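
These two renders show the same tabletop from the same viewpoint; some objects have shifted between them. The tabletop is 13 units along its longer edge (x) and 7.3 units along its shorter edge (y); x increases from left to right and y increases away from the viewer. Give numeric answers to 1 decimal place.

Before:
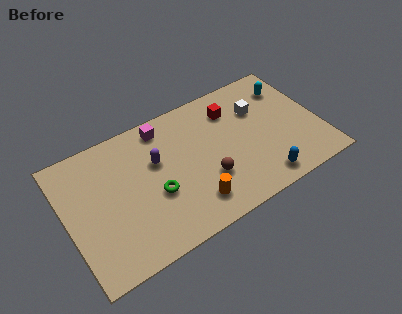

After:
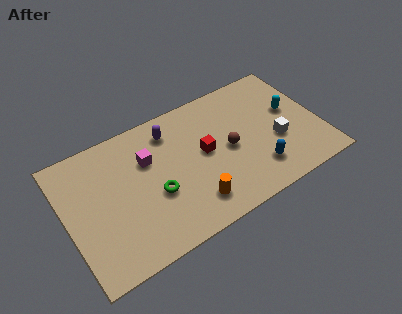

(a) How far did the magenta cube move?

1.7

The magenta cube moved from about (5.3, 6.3) to (4.3, 4.9), a distance of √(1.0² + 1.4²) ≈ 1.7.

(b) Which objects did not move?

the orange cylinder and the green torus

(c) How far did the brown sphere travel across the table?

1.7

The brown sphere was near (7.0, 2.4) before and (8.3, 3.5) after, so it travelled √(1.3² + 1.1²) ≈ 1.7 units.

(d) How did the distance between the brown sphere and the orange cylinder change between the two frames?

+1.7

They were about 1.3 units apart before and 3.0 after — 1.7 units further apart.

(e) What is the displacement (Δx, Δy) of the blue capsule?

(-0.1, 0.7)

The blue capsule was at about (9.6, 1.0) and moved to about (9.5, 1.7).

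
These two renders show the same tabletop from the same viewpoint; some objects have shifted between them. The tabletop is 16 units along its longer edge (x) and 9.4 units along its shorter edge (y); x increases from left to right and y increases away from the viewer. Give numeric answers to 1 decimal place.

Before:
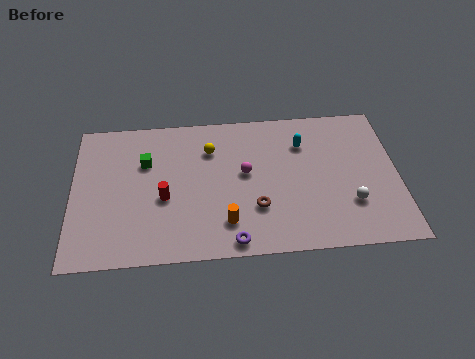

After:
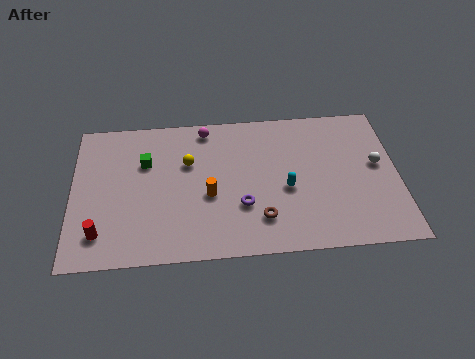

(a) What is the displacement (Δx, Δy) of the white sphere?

(1.4, 2.4)

From the two frames, the white sphere sits at roughly (13.6, 2.8) before and (15.0, 5.2) after.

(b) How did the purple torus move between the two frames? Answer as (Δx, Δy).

(0.5, 2.2)

The purple torus was at about (7.8, 0.9) and moved to about (8.3, 3.1).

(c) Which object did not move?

the green cube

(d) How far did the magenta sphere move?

3.6

The magenta sphere was near (8.5, 5.2) before and (6.6, 8.3) after, so it travelled √(1.9² + 3.1²) ≈ 3.6 units.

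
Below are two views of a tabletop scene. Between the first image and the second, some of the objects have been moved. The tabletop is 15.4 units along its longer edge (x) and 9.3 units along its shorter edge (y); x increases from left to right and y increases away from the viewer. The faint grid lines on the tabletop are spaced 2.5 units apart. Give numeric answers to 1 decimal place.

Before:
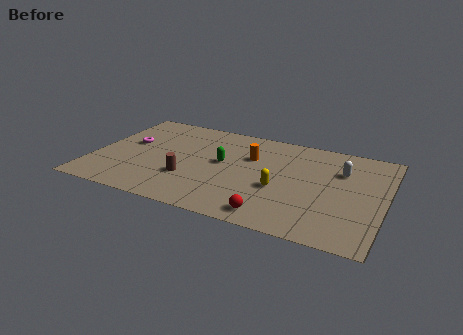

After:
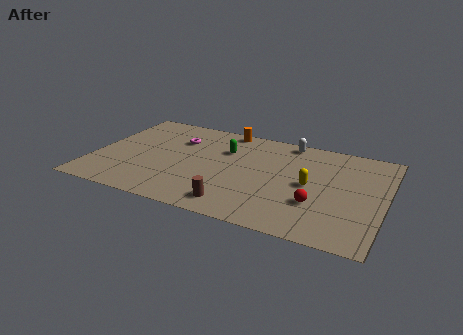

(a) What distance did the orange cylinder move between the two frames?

2.8

From (8.2, 6.2) to (6.6, 8.5), the orange cylinder covered √(1.6² + 2.3²) ≈ 2.8 units.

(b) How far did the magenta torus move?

2.8

From (1.7, 5.4) to (4.2, 6.6), the magenta torus covered √(2.5² + 1.2²) ≈ 2.8 units.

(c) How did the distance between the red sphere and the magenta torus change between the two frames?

-0.6

The distance was about 9.2 in the first image and 8.6 in the second, so they moved 0.6 units closer together.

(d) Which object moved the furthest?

the white capsule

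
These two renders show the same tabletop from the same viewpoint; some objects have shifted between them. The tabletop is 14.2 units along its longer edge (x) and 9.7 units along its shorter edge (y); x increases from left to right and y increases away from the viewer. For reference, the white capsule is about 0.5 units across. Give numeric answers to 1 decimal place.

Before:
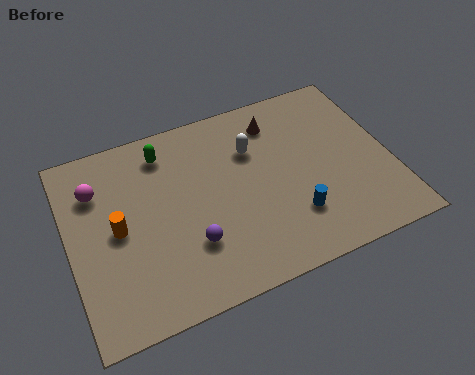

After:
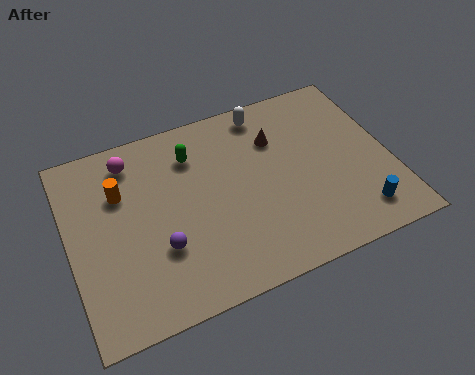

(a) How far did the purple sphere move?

1.3

The purple sphere moved from about (5.1, 2.9) to (3.8, 3.2), a distance of √(1.3² + 0.3²) ≈ 1.3.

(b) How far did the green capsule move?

1.3

The green capsule was near (4.5, 8.0) before and (5.7, 7.4) after, so it travelled √(1.2² + 0.6²) ≈ 1.3 units.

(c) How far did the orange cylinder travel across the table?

1.8

The orange cylinder was near (2.1, 4.8) before and (2.4, 6.6) after, so it travelled √(0.3² + 1.8²) ≈ 1.8 units.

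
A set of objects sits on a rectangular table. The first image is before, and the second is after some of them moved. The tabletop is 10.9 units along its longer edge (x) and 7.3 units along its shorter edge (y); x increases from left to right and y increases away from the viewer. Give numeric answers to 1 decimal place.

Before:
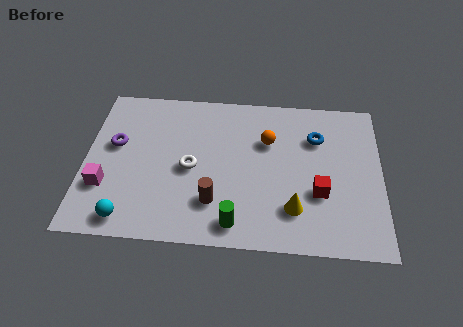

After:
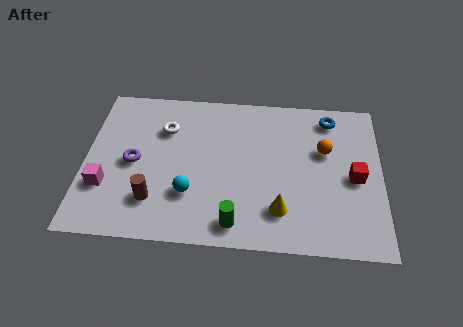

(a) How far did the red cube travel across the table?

1.5

The red cube moved from about (8.6, 2.6) to (9.9, 3.4), a distance of √(1.3² + 0.8²) ≈ 1.5.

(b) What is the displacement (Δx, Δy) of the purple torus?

(0.7, -0.8)

The purple torus was at about (1.1, 4.3) and moved to about (1.8, 3.5).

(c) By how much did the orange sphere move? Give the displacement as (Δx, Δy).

(2.1, -0.3)

From the two frames, the orange sphere sits at roughly (6.7, 4.9) before and (8.8, 4.6) after.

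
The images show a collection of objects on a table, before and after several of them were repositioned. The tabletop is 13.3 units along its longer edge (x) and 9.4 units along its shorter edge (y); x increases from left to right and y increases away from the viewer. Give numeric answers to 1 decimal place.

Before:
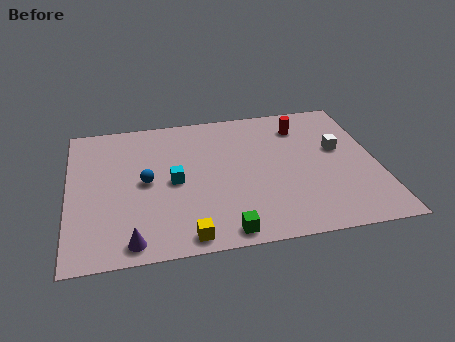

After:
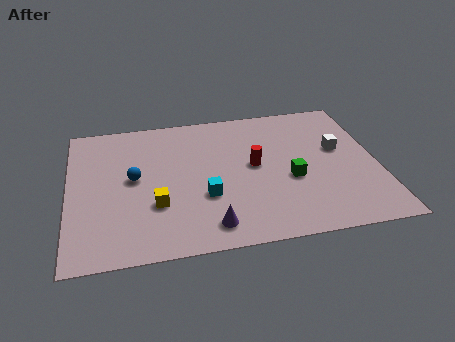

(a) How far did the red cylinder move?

3.3

From (10.2, 7.4) to (8.0, 5.0), the red cylinder covered √(2.2² + 2.4²) ≈ 3.3 units.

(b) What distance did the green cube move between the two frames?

4.2

The green cube was near (6.5, 0.9) before and (9.5, 3.8) after, so it travelled √(3.0² + 2.9²) ≈ 4.2 units.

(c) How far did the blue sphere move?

0.6

From (3.3, 4.7) to (2.8, 5.0), the blue sphere covered √(0.5² + 0.3²) ≈ 0.6 units.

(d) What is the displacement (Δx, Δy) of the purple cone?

(3.3, 0.4)

The purple cone was at about (2.6, 1.0) and moved to about (5.9, 1.4).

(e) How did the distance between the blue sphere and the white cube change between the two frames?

+0.5

They were about 8.4 units apart before and 8.9 after — 0.5 units further apart.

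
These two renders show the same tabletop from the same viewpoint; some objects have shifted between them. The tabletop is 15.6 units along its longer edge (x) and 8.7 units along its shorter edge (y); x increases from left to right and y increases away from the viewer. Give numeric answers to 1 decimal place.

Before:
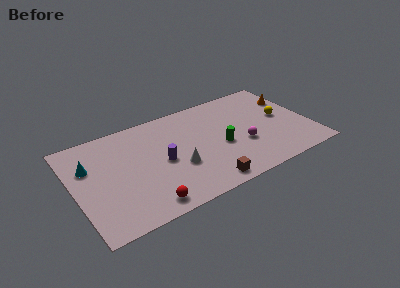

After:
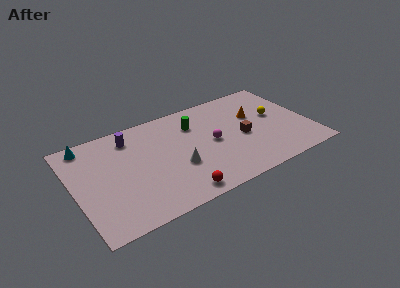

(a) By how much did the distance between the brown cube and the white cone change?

+1.9

They were about 2.7 units apart before and 4.6 after — 1.9 units further apart.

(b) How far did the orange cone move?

2.7

The orange cone moved from about (14.8, 6.1) to (12.2, 5.5), a distance of √(2.6² + 0.6²) ≈ 2.7.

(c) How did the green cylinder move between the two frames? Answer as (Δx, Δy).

(-1.4, 2.7)

From the two frames, the green cylinder sits at roughly (9.6, 3.7) before and (8.2, 6.4) after.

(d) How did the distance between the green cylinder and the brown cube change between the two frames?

+0.7

They were about 3.1 units apart before and 3.8 after — 0.7 units further apart.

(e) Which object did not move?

the white cone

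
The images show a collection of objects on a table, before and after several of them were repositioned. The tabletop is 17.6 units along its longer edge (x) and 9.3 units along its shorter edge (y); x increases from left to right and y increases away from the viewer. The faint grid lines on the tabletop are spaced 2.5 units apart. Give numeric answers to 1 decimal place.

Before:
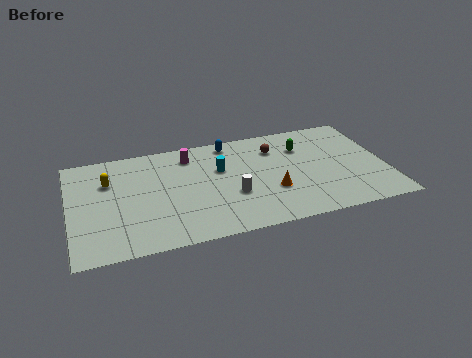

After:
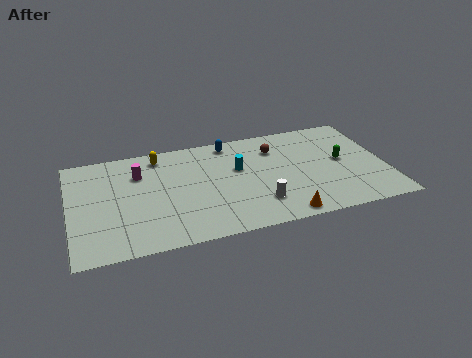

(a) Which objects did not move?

the blue capsule and the brown sphere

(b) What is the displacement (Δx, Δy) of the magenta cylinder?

(-2.9, -0.9)

The magenta cylinder was at about (6.8, 7.6) and moved to about (3.9, 6.7).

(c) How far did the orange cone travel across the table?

2.3

From (11.1, 3.2) to (11.5, 0.9), the orange cone covered √(0.4² + 2.3²) ≈ 2.3 units.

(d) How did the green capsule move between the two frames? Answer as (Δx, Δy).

(2.1, -1.8)

The green capsule was at about (13.1, 6.7) and moved to about (15.2, 4.9).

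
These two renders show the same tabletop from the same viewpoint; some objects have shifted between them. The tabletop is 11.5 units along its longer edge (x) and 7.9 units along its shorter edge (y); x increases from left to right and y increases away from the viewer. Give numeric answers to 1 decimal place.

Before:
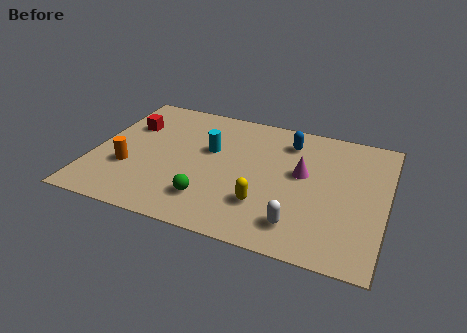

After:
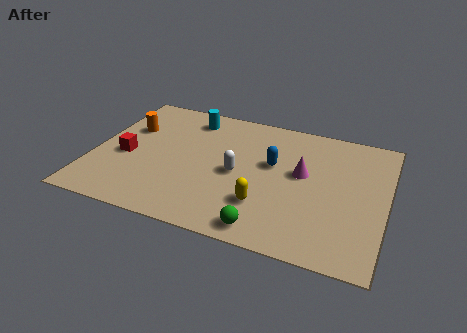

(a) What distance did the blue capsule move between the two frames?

1.7

The blue capsule was near (7.5, 6.3) before and (7.0, 4.7) after, so it travelled √(0.5² + 1.6²) ≈ 1.7 units.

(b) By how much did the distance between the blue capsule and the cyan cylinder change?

+0.6

Before: roughly 3.4 units apart; after: 4.0. That's 0.6 units further apart.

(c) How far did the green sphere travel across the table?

2.5

The green sphere moved from about (4.8, 1.8) to (7.1, 0.9), a distance of √(2.3² + 0.9²) ≈ 2.5.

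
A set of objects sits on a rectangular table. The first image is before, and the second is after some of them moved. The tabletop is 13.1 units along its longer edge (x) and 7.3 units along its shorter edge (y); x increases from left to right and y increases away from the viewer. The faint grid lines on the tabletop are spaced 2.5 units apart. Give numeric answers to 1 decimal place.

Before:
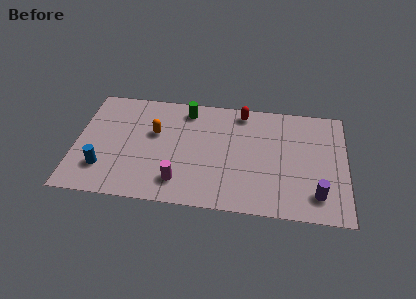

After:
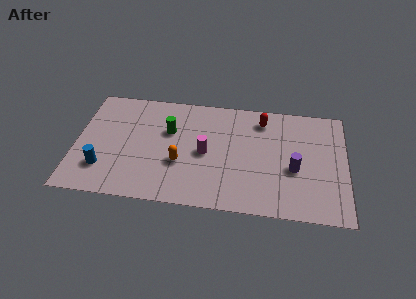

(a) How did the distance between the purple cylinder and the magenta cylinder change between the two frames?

-2.3

They were about 6.6 units apart before and 4.3 after — 2.3 units closer together.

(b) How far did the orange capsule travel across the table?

2.2

The orange capsule was near (3.8, 4.5) before and (5.1, 2.7) after, so it travelled √(1.3² + 1.8²) ≈ 2.2 units.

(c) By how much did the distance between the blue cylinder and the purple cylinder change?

-1.0

The distance was about 10.3 in the first image and 9.3 in the second, so they moved 1.0 units closer together.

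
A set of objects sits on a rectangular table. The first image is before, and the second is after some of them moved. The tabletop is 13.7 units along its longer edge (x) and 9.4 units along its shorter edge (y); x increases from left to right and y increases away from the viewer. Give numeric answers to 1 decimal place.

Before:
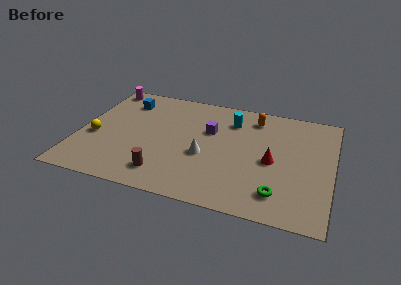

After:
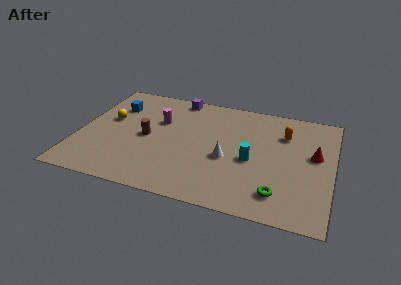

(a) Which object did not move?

the green torus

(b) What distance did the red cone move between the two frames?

2.5

The red cone was near (10.5, 4.3) before and (12.7, 5.4) after, so it travelled √(2.2² + 1.1²) ≈ 2.5 units.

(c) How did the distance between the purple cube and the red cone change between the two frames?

+4.4

They were about 3.9 units apart before and 8.3 after — 4.4 units further apart.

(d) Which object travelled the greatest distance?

the magenta cylinder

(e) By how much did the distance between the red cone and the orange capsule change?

-1.5

Before: roughly 3.7 units apart; after: 2.2. That's 1.5 units closer together.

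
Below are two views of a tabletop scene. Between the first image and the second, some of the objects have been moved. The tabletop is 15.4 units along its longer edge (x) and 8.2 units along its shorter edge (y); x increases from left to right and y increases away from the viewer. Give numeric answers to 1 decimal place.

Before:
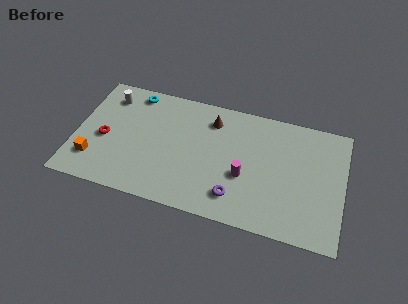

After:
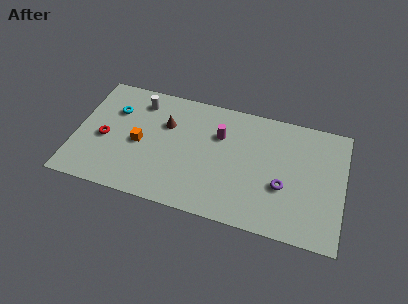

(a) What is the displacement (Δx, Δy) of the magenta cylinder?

(-1.6, 2.4)

The magenta cylinder was at about (9.8, 3.2) and moved to about (8.2, 5.6).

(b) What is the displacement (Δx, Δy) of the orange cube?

(2.5, 1.8)

From the two frames, the orange cube sits at roughly (1.2, 2.0) before and (3.7, 3.8) after.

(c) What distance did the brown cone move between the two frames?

2.8

The brown cone was near (7.7, 6.5) before and (5.1, 5.5) after, so it travelled √(2.6² + 1.0²) ≈ 2.8 units.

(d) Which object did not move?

the red torus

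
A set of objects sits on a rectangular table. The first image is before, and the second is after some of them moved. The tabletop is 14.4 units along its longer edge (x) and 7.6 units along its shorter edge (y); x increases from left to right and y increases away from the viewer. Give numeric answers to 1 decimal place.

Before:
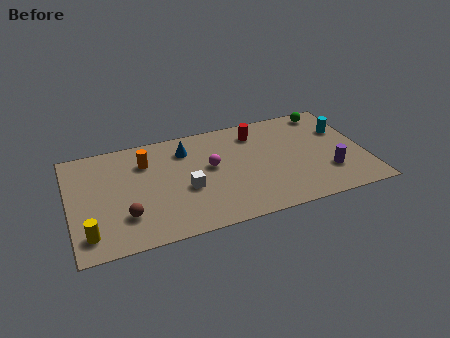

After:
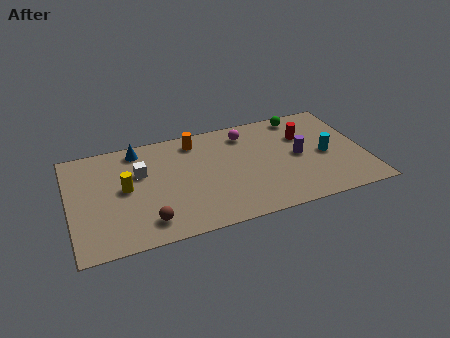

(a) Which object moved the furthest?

the yellow cylinder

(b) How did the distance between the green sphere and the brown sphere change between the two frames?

-1.7

They were about 11.3 units apart before and 9.6 after — 1.7 units closer together.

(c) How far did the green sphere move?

1.3

The green sphere moved from about (12.9, 6.7) to (11.6, 6.7), a distance of √(1.3² + 0.0²) ≈ 1.3.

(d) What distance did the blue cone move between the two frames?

2.4

From (5.8, 5.9) to (3.5, 6.6), the blue cone covered √(2.3² + 0.7²) ≈ 2.4 units.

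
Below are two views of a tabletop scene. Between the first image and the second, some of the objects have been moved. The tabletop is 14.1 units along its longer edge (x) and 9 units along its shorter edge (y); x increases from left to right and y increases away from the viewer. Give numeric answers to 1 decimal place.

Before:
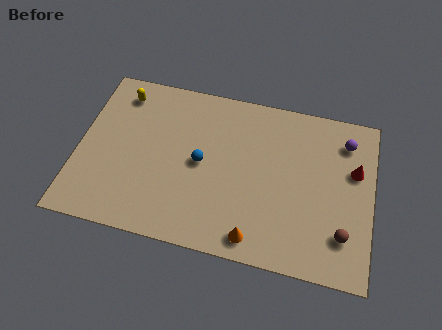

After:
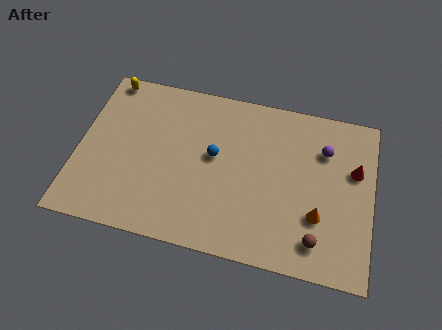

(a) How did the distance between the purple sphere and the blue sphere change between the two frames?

-1.9

The distance was about 7.3 in the first image and 5.4 in the second, so they moved 1.9 units closer together.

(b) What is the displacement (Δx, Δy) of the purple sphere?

(-1.0, -0.7)

The purple sphere started near (12.7, 7.2) and ended near (11.7, 6.5).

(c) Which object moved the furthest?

the orange cone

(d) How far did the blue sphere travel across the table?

0.8

The blue sphere moved from about (5.9, 4.5) to (6.5, 5.0), a distance of √(0.6² + 0.5²) ≈ 0.8.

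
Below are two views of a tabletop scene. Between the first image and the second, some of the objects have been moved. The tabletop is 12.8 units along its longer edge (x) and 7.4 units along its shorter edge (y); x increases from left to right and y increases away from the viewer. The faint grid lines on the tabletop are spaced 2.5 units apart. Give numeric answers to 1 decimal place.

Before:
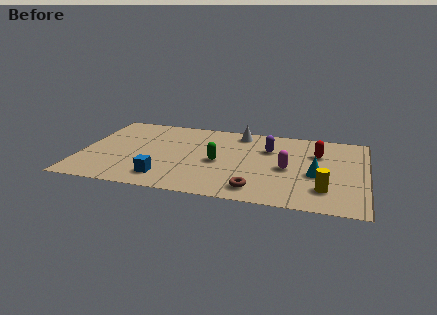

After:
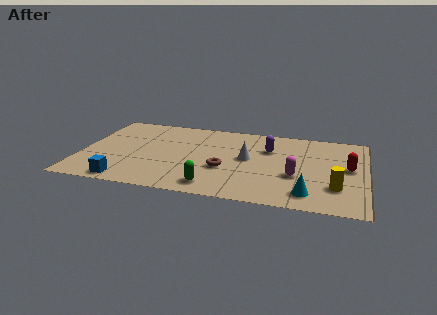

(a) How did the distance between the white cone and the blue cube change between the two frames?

+0.3

The distance was about 5.9 in the first image and 6.2 in the second, so they moved 0.3 units further apart.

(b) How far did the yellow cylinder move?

0.6

The yellow cylinder was near (11.0, 1.8) before and (11.5, 2.1) after, so it travelled √(0.5² + 0.3²) ≈ 0.6 units.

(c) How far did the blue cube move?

1.8

The blue cube was near (3.9, 1.4) before and (2.2, 0.8) after, so it travelled √(1.7² + 0.6²) ≈ 1.8 units.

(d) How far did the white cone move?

2.5

The white cone was near (7.0, 6.4) before and (7.5, 4.0) after, so it travelled √(0.5² + 2.4²) ≈ 2.5 units.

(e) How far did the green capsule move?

2.3

The green capsule moved from about (6.2, 3.4) to (6.1, 1.1), a distance of √(0.1² + 2.3²) ≈ 2.3.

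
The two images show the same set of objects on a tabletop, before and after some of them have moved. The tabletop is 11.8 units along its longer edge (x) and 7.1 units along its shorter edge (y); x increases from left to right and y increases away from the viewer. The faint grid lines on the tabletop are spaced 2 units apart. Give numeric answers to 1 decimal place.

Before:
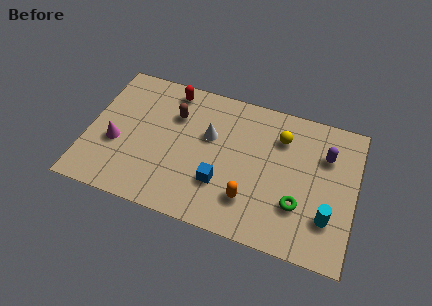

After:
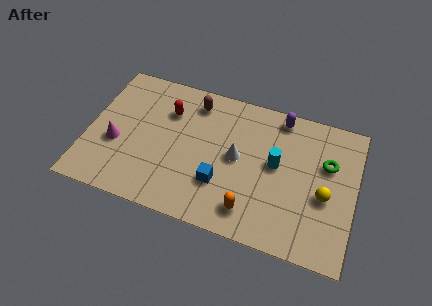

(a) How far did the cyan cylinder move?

3.1

From (10.7, 2.0) to (8.3, 3.9), the cyan cylinder covered √(2.4² + 1.9²) ≈ 3.1 units.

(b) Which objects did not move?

the blue cube and the magenta cone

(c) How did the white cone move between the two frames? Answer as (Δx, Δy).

(1.3, -0.7)

The white cone started near (5.3, 4.4) and ended near (6.6, 3.7).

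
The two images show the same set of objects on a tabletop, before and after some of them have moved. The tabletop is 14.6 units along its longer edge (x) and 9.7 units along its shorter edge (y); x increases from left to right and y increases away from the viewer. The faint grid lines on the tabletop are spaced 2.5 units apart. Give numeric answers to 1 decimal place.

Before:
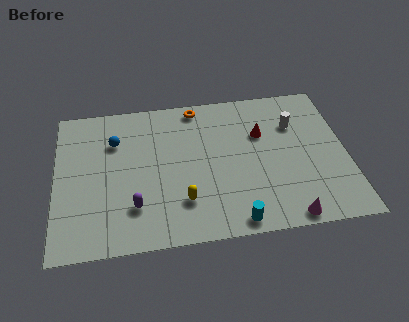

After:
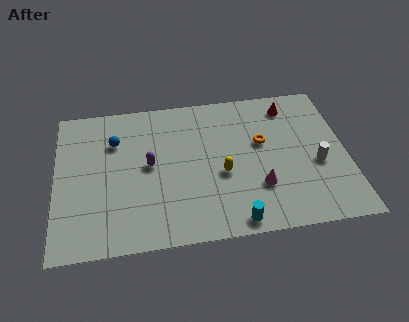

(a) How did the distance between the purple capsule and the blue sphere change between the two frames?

-2.0

They were about 4.5 units apart before and 2.5 after — 2.0 units closer together.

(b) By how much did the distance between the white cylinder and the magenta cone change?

-2.8

The distance was about 6.0 in the first image and 3.2 in the second, so they moved 2.8 units closer together.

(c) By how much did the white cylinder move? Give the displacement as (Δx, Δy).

(1.0, -2.8)

From the two frames, the white cylinder sits at roughly (12.1, 6.8) before and (13.1, 4.0) after.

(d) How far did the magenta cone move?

2.5

The magenta cone was near (11.4, 0.8) before and (10.1, 2.9) after, so it travelled √(1.3² + 2.1²) ≈ 2.5 units.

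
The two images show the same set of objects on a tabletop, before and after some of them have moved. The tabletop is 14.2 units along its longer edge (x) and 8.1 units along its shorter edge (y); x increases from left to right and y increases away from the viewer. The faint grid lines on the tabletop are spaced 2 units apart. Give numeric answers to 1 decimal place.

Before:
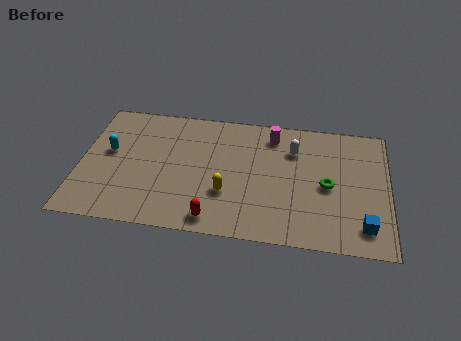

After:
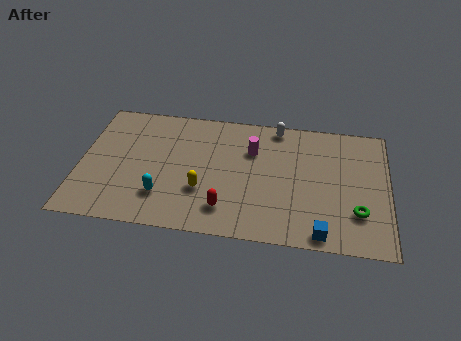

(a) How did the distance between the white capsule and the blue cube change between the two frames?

+1.4

Before: roughly 5.5 units apart; after: 6.9. That's 1.4 units further apart.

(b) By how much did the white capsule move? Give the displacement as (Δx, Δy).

(-0.8, 1.4)

The white capsule was at about (9.8, 5.9) and moved to about (9.0, 7.3).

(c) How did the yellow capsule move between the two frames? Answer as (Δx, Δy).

(-1.1, 0.0)

The yellow capsule was at about (6.8, 2.7) and moved to about (5.7, 2.7).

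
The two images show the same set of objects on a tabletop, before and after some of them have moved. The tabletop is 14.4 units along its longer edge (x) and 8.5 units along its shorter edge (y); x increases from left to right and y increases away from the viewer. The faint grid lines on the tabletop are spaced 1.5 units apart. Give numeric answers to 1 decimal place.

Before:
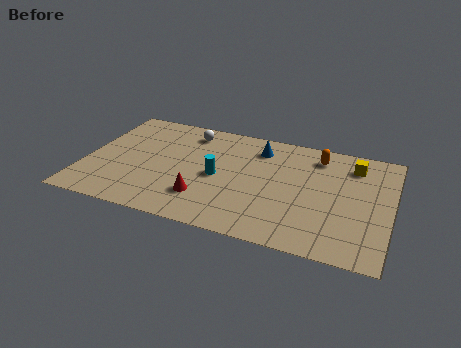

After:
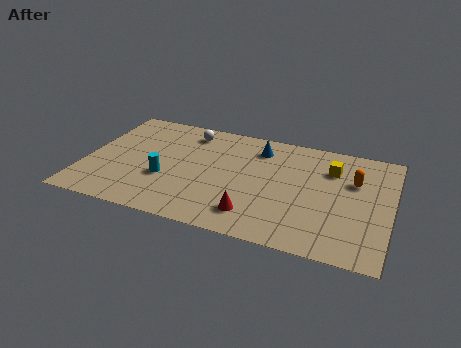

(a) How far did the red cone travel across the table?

2.5

The red cone moved from about (5.8, 2.2) to (8.2, 1.7), a distance of √(2.4² + 0.5²) ≈ 2.5.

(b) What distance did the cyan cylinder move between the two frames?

2.6

The cyan cylinder moved from about (6.3, 4.0) to (3.9, 3.1), a distance of √(2.4² + 0.9²) ≈ 2.6.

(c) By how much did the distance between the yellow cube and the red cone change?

-2.5

The distance was about 8.1 in the first image and 5.6 in the second, so they moved 2.5 units closer together.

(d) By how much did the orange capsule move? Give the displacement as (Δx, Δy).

(1.8, -1.4)

The orange capsule was at about (10.8, 7.0) and moved to about (12.6, 5.6).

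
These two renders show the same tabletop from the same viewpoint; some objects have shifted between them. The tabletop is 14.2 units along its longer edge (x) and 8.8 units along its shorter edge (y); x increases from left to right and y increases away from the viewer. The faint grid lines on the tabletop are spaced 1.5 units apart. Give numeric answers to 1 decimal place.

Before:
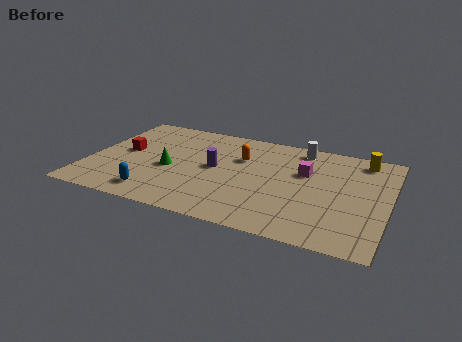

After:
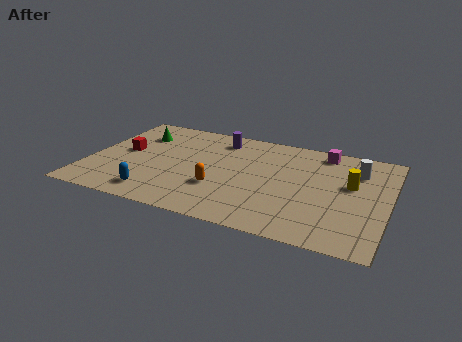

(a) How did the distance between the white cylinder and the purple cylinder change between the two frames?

+1.8

They were about 4.9 units apart before and 6.7 after — 1.8 units further apart.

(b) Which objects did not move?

the red cube and the blue capsule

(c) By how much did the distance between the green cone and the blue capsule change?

+2.9

Before: roughly 2.4 units apart; after: 5.3. That's 2.9 units further apart.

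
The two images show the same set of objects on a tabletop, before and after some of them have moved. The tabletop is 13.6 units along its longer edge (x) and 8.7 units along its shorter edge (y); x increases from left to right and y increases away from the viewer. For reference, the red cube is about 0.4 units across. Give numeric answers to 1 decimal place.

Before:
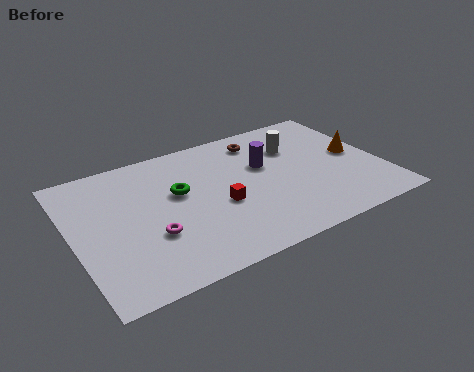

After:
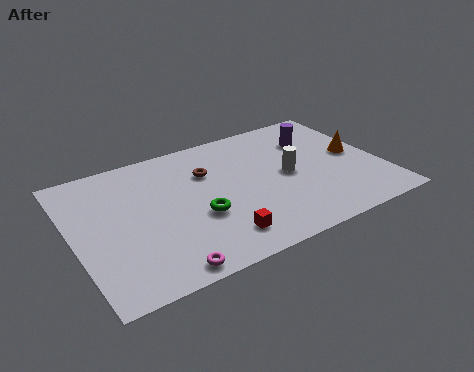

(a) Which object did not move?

the orange cone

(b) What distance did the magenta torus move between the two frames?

2.2

From (3.2, 3.0) to (3.4, 0.8), the magenta torus covered √(0.2² + 2.2²) ≈ 2.2 units.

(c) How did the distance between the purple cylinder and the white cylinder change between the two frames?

+0.9

Before: roughly 1.7 units apart; after: 2.6. That's 0.9 units further apart.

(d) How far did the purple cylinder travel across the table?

2.7

The purple cylinder moved from about (8.6, 5.4) to (11.1, 6.3), a distance of √(2.5² + 0.9²) ≈ 2.7.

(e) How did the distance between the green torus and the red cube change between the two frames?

-0.5

Before: roughly 2.3 units apart; after: 1.8. That's 0.5 units closer together.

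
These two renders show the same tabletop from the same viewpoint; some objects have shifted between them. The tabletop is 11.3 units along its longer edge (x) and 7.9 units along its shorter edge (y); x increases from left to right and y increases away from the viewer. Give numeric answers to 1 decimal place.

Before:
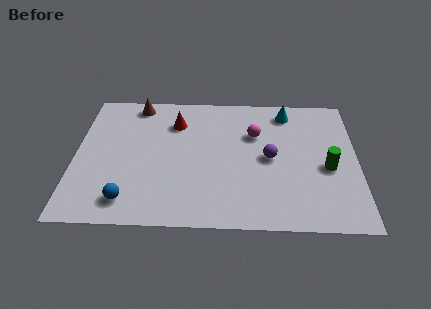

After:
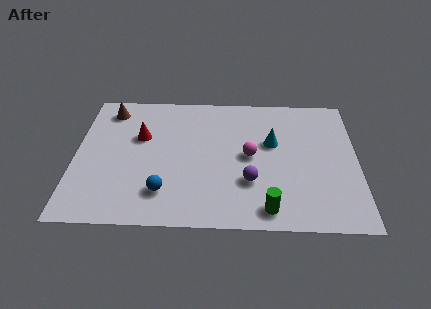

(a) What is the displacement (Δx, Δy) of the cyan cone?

(-0.6, -1.9)

The cyan cone started near (8.5, 6.7) and ended near (7.9, 4.8).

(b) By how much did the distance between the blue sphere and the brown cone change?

-0.4

Before: roughly 5.7 units apart; after: 5.3. That's 0.4 units closer together.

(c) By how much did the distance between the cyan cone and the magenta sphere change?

-0.7

They were about 1.9 units apart before and 1.2 after — 0.7 units closer together.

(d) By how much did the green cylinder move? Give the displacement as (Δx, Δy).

(-2.4, -2.4)

The green cylinder was at about (10.1, 3.4) and moved to about (7.7, 1.0).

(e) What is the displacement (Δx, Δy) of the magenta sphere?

(-0.2, -1.3)

The magenta sphere started near (7.2, 5.3) and ended near (7.0, 4.0).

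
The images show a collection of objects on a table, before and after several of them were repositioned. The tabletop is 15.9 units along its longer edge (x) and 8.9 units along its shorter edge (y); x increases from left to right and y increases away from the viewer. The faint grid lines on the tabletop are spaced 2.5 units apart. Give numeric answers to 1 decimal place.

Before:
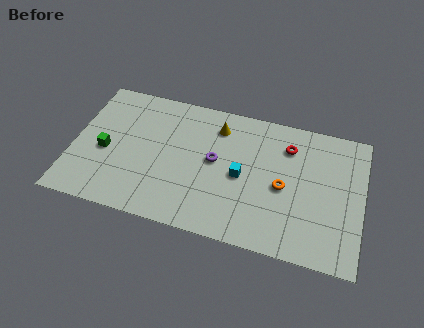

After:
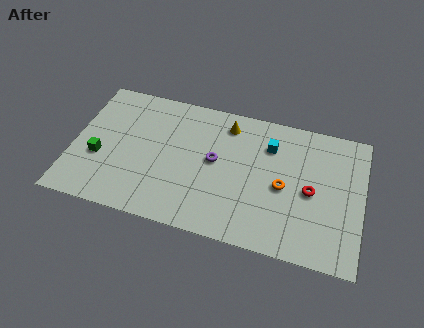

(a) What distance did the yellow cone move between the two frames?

0.6

From (7.8, 7.1) to (8.3, 7.4), the yellow cone covered √(0.5² + 0.3²) ≈ 0.6 units.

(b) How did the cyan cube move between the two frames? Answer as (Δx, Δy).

(1.4, 2.4)

From the two frames, the cyan cube sits at roughly (9.3, 4.2) before and (10.7, 6.6) after.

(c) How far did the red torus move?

3.0

The red torus moved from about (11.7, 6.8) to (13.1, 4.2), a distance of √(1.4² + 2.6²) ≈ 3.0.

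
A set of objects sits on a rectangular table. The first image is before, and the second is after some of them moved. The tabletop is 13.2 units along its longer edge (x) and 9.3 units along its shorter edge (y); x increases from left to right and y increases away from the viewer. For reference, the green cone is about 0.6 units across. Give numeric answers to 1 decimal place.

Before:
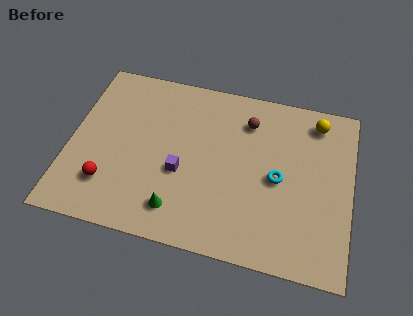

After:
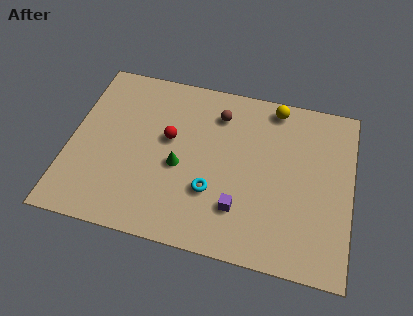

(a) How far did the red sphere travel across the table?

4.0

The red sphere was near (2.0, 2.3) before and (4.6, 5.4) after, so it travelled √(2.6² + 3.1²) ≈ 4.0 units.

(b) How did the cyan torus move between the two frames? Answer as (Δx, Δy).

(-3.0, -1.4)

The cyan torus was at about (9.8, 4.4) and moved to about (6.8, 3.0).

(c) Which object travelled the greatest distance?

the red sphere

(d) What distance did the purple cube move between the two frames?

3.1

The purple cube was near (5.3, 3.7) before and (8.1, 2.4) after, so it travelled √(2.8² + 1.3²) ≈ 3.1 units.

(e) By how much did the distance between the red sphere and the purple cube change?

+1.0

Before: roughly 3.6 units apart; after: 4.6. That's 1.0 units further apart.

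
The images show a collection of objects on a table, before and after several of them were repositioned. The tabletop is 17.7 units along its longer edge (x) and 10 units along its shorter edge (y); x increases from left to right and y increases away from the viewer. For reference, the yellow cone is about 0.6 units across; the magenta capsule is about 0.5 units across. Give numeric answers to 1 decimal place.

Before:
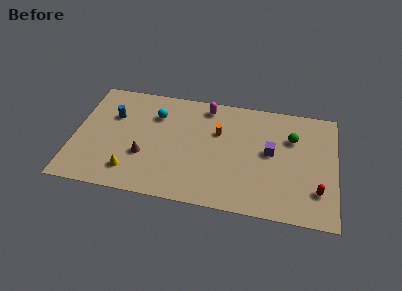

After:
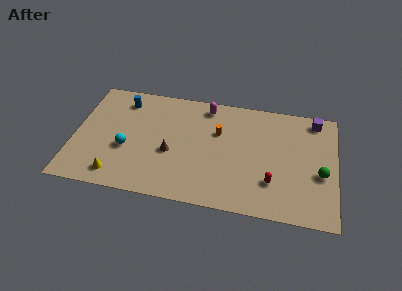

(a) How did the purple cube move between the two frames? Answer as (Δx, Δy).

(2.9, 3.4)

The purple cube was at about (13.3, 5.4) and moved to about (16.2, 8.8).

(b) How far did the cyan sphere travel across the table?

3.8

The cyan sphere moved from about (5.4, 7.3) to (3.6, 3.9), a distance of √(1.8² + 3.4²) ≈ 3.8.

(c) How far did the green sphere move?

3.4

From (14.7, 6.9) to (16.7, 4.1), the green sphere covered √(2.0² + 2.8²) ≈ 3.4 units.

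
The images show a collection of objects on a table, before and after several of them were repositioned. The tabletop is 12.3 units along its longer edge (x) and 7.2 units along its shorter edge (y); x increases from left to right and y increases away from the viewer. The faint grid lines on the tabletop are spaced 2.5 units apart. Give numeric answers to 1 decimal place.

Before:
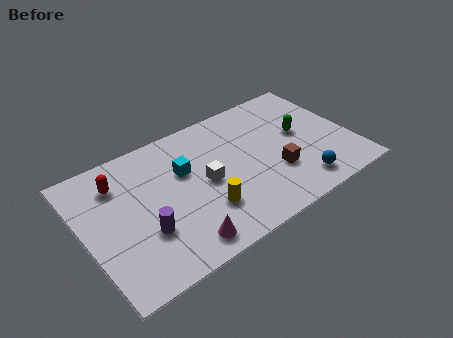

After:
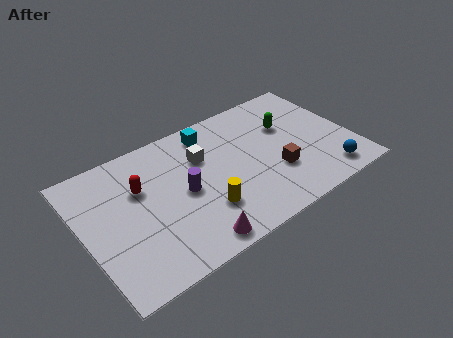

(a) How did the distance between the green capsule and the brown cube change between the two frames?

+0.3

Before: roughly 2.2 units apart; after: 2.5. That's 0.3 units further apart.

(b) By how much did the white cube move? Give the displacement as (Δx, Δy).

(0.1, 1.4)

The white cube was at about (5.5, 3.5) and moved to about (5.6, 4.9).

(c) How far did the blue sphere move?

1.3

From (9.5, 1.2) to (10.8, 1.1), the blue sphere covered √(1.3² + 0.1²) ≈ 1.3 units.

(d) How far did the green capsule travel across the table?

0.9

The green capsule was near (10.1, 4.0) before and (9.6, 4.7) after, so it travelled √(0.5² + 0.7²) ≈ 0.9 units.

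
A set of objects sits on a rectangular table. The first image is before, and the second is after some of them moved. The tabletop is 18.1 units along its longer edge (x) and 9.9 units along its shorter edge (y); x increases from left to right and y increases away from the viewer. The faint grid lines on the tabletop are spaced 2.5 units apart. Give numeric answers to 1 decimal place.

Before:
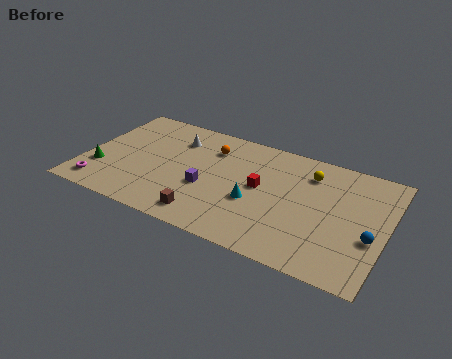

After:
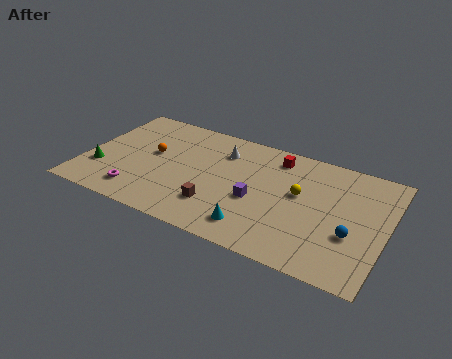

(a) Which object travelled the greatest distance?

the orange sphere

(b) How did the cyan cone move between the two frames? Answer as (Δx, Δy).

(0.3, -2.1)

The cyan cone was at about (10.4, 3.9) and moved to about (10.7, 1.8).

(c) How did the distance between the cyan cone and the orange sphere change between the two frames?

+3.0

Before: roughly 4.8 units apart; after: 7.8. That's 3.0 units further apart.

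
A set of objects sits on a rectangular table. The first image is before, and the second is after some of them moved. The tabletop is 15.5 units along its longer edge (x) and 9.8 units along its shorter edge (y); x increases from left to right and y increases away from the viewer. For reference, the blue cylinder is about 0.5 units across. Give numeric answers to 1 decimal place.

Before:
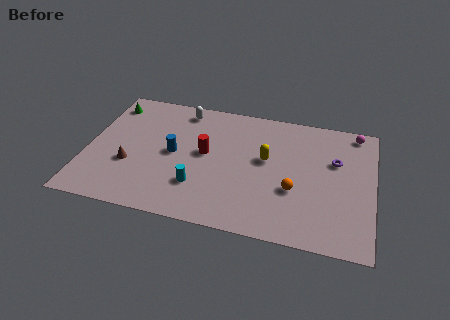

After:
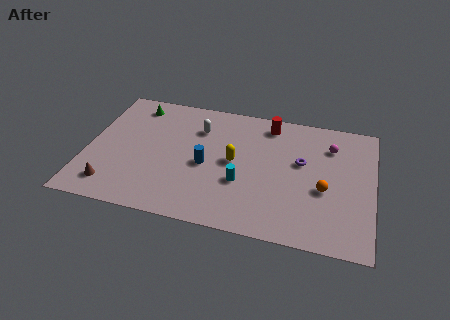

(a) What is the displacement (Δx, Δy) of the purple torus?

(-1.8, -0.5)

From the two frames, the purple torus sits at roughly (13.4, 6.3) before and (11.6, 5.8) after.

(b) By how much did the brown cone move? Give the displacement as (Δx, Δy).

(-0.8, -1.8)

The brown cone started near (2.4, 3.5) and ended near (1.6, 1.7).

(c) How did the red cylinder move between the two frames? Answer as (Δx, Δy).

(3.3, 3.1)

The red cylinder was at about (6.4, 5.3) and moved to about (9.7, 8.4).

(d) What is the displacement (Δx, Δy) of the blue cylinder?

(1.8, -0.5)

The blue cylinder was at about (4.7, 4.9) and moved to about (6.5, 4.4).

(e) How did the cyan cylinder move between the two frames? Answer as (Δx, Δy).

(2.3, 0.8)

The cyan cylinder started near (6.2, 2.7) and ended near (8.5, 3.5).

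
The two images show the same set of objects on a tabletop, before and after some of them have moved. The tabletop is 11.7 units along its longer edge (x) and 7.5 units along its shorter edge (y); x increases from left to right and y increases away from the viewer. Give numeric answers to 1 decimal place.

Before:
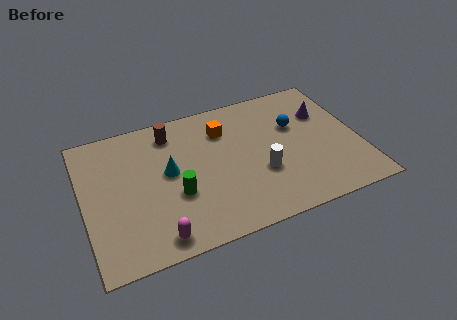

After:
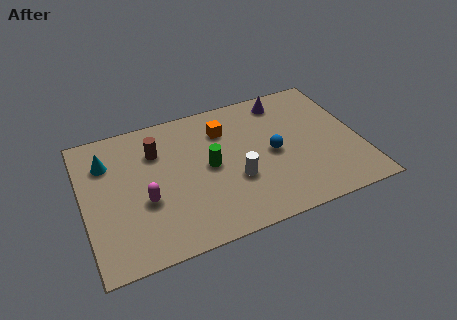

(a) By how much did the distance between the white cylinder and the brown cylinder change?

-0.8

Before: roughly 4.9 units apart; after: 4.1. That's 0.8 units closer together.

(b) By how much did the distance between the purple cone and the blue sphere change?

+1.6

The distance was about 1.3 in the first image and 2.9 in the second, so they moved 1.6 units further apart.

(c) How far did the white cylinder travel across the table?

1.1

The white cylinder moved from about (7.4, 2.7) to (6.3, 2.7), a distance of √(1.1² + 0.0²) ≈ 1.1.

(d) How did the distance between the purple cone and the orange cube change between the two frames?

-1.5

The distance was about 4.3 in the first image and 2.8 in the second, so they moved 1.5 units closer together.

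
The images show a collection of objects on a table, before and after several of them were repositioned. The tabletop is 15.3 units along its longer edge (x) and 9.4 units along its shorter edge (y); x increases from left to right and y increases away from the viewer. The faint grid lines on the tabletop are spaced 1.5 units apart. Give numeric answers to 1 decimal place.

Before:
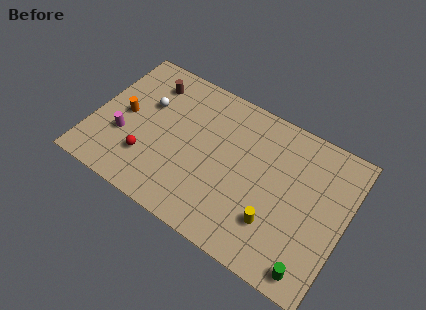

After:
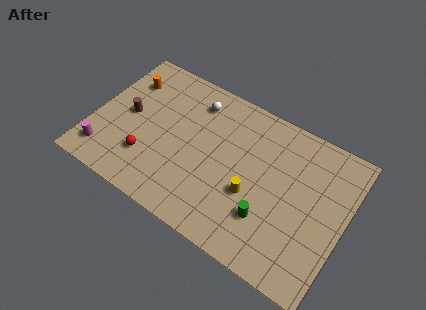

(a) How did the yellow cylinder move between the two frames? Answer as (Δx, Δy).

(-1.5, 1.0)

The yellow cylinder was at about (11.4, 2.6) and moved to about (9.9, 3.6).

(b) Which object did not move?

the red sphere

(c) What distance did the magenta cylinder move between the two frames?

1.8

The magenta cylinder moved from about (2.0, 3.3) to (1.1, 1.7), a distance of √(0.9² + 1.6²) ≈ 1.8.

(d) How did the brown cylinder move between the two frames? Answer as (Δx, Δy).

(-0.9, -2.7)

The brown cylinder was at about (2.9, 7.5) and moved to about (2.0, 4.8).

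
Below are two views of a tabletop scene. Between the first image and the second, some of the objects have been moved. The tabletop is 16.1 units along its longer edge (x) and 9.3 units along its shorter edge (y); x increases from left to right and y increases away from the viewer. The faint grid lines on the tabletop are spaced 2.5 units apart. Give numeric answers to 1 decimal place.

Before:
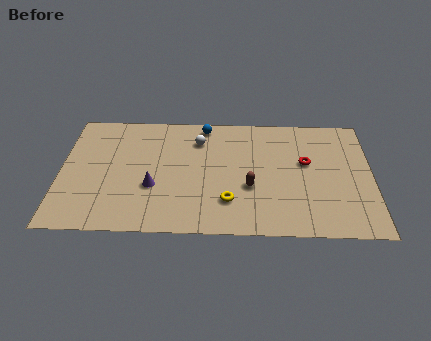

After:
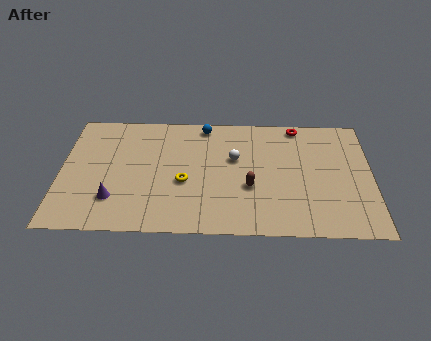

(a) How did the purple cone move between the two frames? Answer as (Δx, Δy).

(-2.0, -1.0)

The purple cone started near (4.8, 3.4) and ended near (2.8, 2.4).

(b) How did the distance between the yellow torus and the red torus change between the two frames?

+2.4

They were about 5.1 units apart before and 7.5 after — 2.4 units further apart.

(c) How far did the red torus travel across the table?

2.9

The red torus moved from about (12.7, 5.5) to (12.3, 8.4), a distance of √(0.4² + 2.9²) ≈ 2.9.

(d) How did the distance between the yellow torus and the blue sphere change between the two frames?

-1.4

They were about 6.0 units apart before and 4.6 after — 1.4 units closer together.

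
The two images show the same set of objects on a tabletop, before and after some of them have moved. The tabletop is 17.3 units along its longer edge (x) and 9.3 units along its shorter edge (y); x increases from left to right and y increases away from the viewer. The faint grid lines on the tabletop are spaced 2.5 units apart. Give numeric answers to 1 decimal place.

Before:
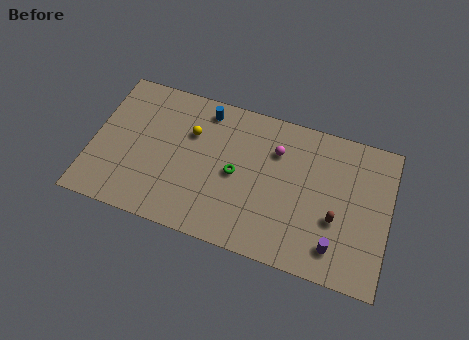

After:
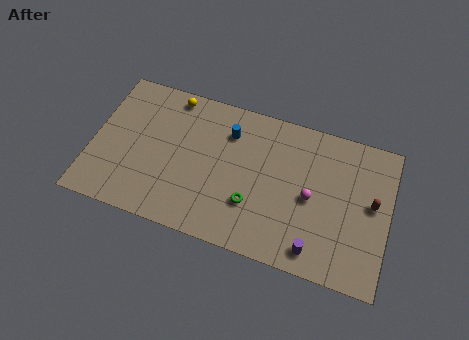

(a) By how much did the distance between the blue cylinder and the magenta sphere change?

+1.1

The distance was about 4.5 in the first image and 5.6 in the second, so they moved 1.1 units further apart.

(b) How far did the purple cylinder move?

1.2

The purple cylinder moved from about (14.4, 1.8) to (13.3, 1.3), a distance of √(1.1² + 0.5²) ≈ 1.2.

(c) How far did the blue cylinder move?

1.8

The blue cylinder was near (6.3, 8.0) before and (7.8, 7.0) after, so it travelled √(1.5² + 1.0²) ≈ 1.8 units.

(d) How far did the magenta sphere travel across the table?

3.2

The magenta sphere moved from about (10.6, 6.7) to (12.8, 4.4), a distance of √(2.2² + 2.3²) ≈ 3.2.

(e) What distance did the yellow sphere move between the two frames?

2.4

From (5.6, 6.3) to (4.3, 8.3), the yellow sphere covered √(1.3² + 2.0²) ≈ 2.4 units.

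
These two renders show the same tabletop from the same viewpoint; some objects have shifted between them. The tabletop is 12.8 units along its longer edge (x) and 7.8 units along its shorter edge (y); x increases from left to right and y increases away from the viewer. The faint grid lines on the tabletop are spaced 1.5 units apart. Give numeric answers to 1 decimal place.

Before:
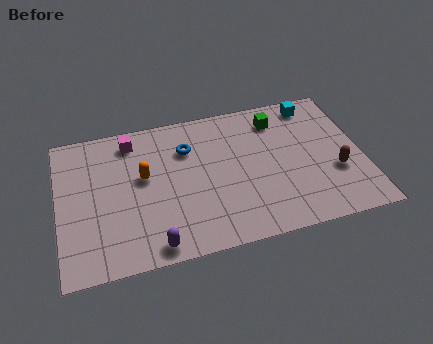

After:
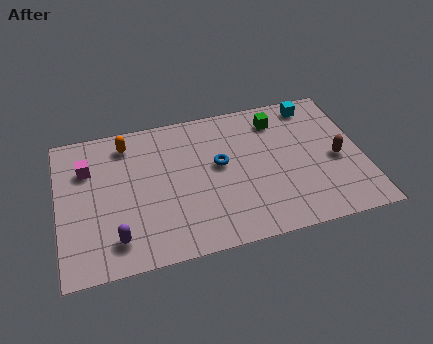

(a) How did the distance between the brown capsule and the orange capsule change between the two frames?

+1.0

Before: roughly 8.2 units apart; after: 9.2. That's 1.0 units further apart.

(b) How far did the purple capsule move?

1.7

From (3.8, 0.8) to (2.3, 1.5), the purple capsule covered √(1.5² + 0.7²) ≈ 1.7 units.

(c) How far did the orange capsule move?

2.1

The orange capsule moved from about (3.6, 4.5) to (3.0, 6.5), a distance of √(0.6² + 2.0²) ≈ 2.1.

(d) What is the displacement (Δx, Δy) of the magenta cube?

(-1.9, -1.1)

From the two frames, the magenta cube sits at roughly (3.2, 6.6) before and (1.3, 5.5) after.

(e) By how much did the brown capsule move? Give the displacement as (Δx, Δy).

(0.1, 0.7)

The brown capsule was at about (11.6, 2.8) and moved to about (11.7, 3.5).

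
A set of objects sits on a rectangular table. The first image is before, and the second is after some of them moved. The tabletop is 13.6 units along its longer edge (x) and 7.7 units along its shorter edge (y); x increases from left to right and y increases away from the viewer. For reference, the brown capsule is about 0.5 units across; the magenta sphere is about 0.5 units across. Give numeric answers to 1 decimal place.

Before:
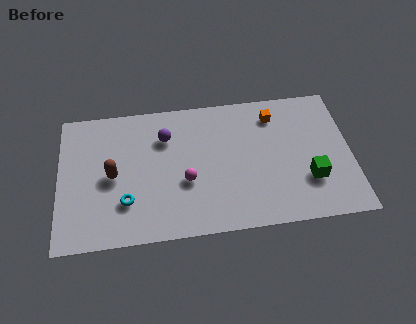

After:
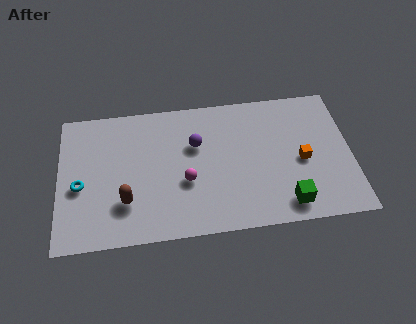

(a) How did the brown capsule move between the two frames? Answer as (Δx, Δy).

(0.6, -1.5)

The brown capsule started near (2.5, 3.7) and ended near (3.1, 2.2).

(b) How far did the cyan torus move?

2.4

The cyan torus was near (3.1, 2.2) before and (1.0, 3.3) after, so it travelled √(2.1² + 1.1²) ≈ 2.4 units.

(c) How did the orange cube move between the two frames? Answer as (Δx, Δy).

(1.2, -2.7)

The orange cube was at about (10.1, 6.2) and moved to about (11.3, 3.5).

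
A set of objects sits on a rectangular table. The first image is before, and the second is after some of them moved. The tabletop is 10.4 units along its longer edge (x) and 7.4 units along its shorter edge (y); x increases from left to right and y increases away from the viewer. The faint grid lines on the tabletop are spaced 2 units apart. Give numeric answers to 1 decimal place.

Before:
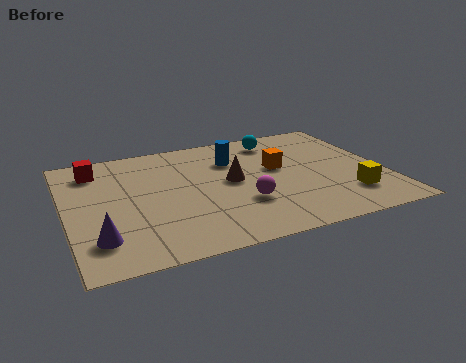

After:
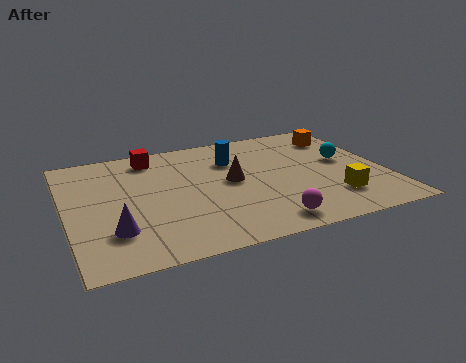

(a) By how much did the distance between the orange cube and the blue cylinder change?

+2.0

Before: roughly 1.7 units apart; after: 3.7. That's 2.0 units further apart.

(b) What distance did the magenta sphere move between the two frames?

1.5

The magenta sphere moved from about (5.6, 2.4) to (6.2, 1.0), a distance of √(0.6² + 1.4²) ≈ 1.5.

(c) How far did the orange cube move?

2.7

The orange cube moved from about (7.0, 4.3) to (9.3, 5.8), a distance of √(2.3² + 1.5²) ≈ 2.7.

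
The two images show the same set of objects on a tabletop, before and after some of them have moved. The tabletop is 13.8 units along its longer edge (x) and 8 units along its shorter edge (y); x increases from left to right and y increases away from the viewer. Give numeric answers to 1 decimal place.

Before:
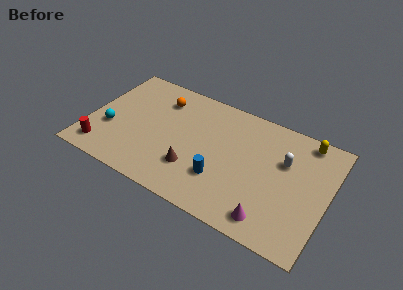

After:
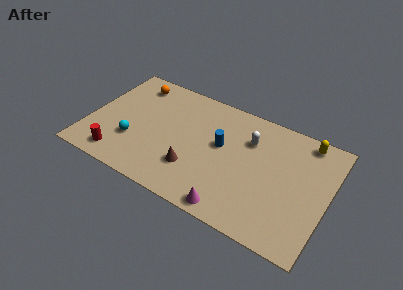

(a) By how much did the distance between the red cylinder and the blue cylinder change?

-0.4

Before: roughly 6.9 units apart; after: 6.5. That's 0.4 units closer together.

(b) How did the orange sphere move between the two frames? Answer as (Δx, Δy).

(-1.7, 0.5)

From the two frames, the orange sphere sits at roughly (3.8, 6.2) before and (2.1, 6.7) after.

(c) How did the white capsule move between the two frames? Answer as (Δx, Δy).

(-2.1, 0.5)

From the two frames, the white capsule sits at roughly (11.2, 5.2) before and (9.1, 5.7) after.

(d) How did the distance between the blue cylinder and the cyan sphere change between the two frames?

-1.3

The distance was about 6.6 in the first image and 5.3 in the second, so they moved 1.3 units closer together.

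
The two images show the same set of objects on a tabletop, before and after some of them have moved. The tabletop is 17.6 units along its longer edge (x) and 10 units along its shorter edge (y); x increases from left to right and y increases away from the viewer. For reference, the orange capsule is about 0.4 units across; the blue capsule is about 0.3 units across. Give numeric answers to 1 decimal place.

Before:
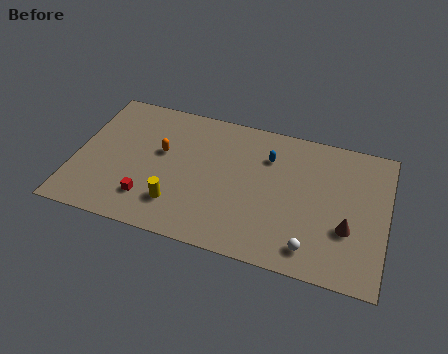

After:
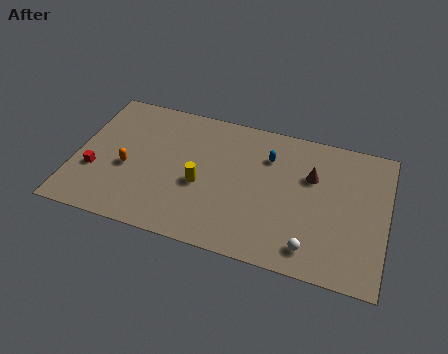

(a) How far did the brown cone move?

3.8

From (15.5, 3.5) to (13.3, 6.6), the brown cone covered √(2.2² + 3.1²) ≈ 3.8 units.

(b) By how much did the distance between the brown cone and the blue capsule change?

-3.4

Before: roughly 6.0 units apart; after: 2.6. That's 3.4 units closer together.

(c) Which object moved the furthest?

the brown cone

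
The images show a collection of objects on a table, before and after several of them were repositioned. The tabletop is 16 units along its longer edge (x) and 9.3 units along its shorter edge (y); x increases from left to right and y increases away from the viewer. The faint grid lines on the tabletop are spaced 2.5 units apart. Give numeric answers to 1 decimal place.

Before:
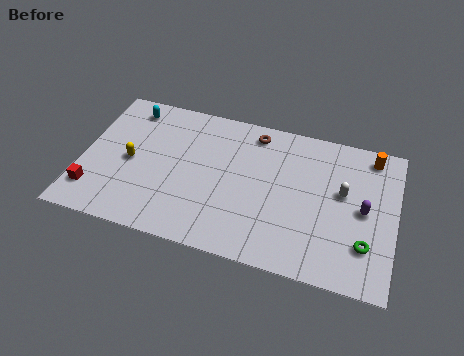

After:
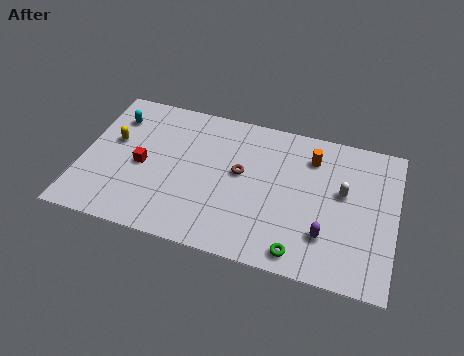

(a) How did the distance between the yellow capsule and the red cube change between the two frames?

-0.9

The distance was about 2.9 in the first image and 2.0 in the second, so they moved 0.9 units closer together.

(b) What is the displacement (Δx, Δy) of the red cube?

(2.3, 2.3)

From the two frames, the red cube sits at roughly (0.8, 2.0) before and (3.1, 4.3) after.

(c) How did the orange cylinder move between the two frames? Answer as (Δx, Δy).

(-3.0, -0.9)

The orange cylinder was at about (14.6, 8.1) and moved to about (11.6, 7.2).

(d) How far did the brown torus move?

2.8

The brown torus moved from about (8.6, 8.0) to (8.1, 5.2), a distance of √(0.5² + 2.8²) ≈ 2.8.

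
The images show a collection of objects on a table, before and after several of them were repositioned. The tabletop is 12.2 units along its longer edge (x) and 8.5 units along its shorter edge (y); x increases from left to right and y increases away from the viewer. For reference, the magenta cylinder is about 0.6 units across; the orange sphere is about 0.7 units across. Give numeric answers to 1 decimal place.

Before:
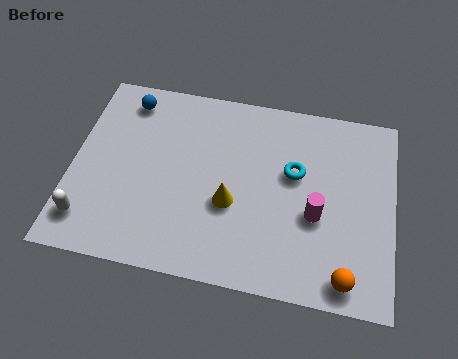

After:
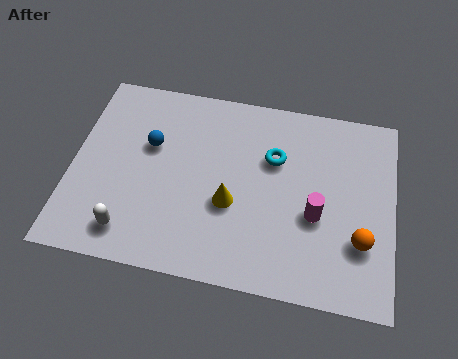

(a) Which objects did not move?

the yellow cone and the magenta cylinder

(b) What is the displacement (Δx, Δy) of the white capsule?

(1.6, -0.2)

The white capsule was at about (0.8, 1.6) and moved to about (2.4, 1.4).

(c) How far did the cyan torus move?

0.9

The cyan torus was near (8.4, 5.1) before and (7.6, 5.6) after, so it travelled √(0.8² + 0.5²) ≈ 0.9 units.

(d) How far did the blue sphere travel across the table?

2.1

The blue sphere was near (1.9, 7.2) before and (2.9, 5.3) after, so it travelled √(1.0² + 1.9²) ≈ 2.1 units.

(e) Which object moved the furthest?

the blue sphere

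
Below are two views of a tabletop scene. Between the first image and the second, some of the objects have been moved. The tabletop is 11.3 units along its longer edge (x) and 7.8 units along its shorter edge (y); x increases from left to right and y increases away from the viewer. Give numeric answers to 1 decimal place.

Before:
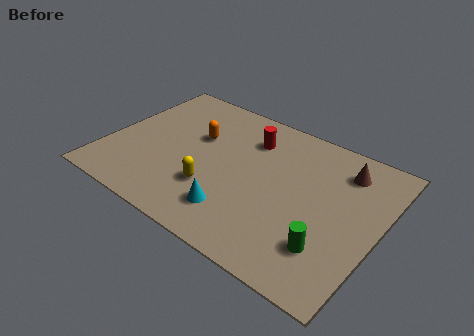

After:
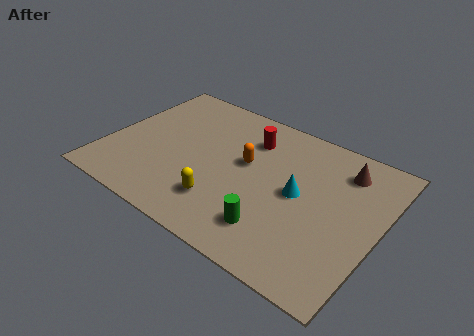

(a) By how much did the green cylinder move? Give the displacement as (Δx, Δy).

(-2.2, -0.3)

From the two frames, the green cylinder sits at roughly (9.6, 2.0) before and (7.4, 1.7) after.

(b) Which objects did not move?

the red cylinder and the brown cone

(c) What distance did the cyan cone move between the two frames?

3.2

From (5.8, 1.7) to (8.0, 4.0), the cyan cone covered √(2.2² + 2.3²) ≈ 3.2 units.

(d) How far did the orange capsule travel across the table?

2.2

The orange capsule moved from about (3.5, 4.9) to (5.7, 4.5), a distance of √(2.2² + 0.4²) ≈ 2.2.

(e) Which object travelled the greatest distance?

the cyan cone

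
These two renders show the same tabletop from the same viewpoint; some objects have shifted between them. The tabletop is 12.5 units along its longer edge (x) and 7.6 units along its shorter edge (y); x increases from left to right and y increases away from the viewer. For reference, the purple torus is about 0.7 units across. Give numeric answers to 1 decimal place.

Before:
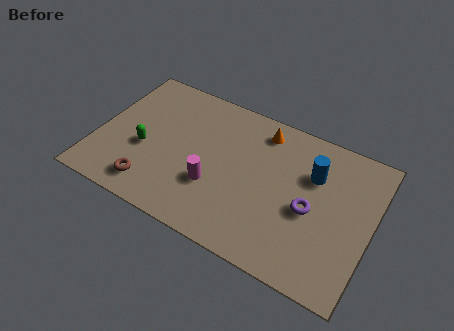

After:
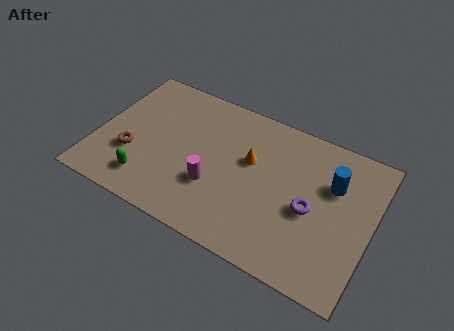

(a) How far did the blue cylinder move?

0.9

The blue cylinder was near (9.7, 5.2) before and (10.6, 5.1) after, so it travelled √(0.9² + 0.1²) ≈ 0.9 units.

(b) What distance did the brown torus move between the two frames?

1.7

The brown torus moved from about (2.8, 1.3) to (1.7, 2.6), a distance of √(1.1² + 1.3²) ≈ 1.7.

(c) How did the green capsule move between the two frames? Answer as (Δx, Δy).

(0.4, -1.6)

From the two frames, the green capsule sits at roughly (2.2, 3.1) before and (2.6, 1.5) after.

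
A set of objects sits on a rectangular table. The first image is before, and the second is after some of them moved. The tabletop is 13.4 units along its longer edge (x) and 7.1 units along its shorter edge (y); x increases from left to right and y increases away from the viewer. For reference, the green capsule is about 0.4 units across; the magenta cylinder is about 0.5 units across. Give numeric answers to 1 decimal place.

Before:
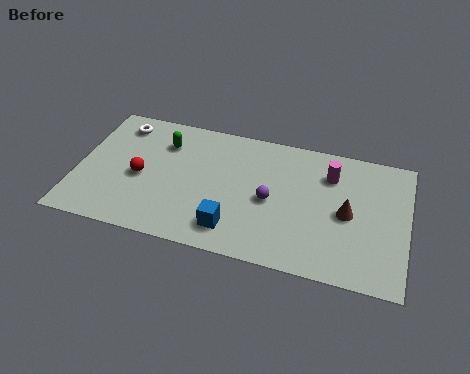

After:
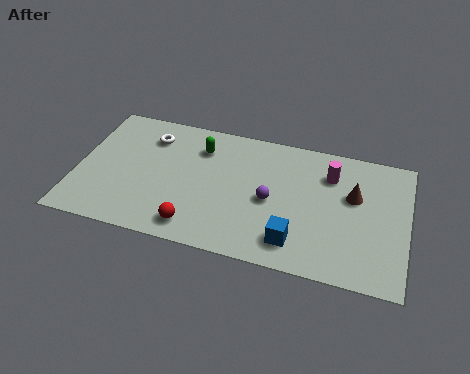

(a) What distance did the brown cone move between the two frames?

1.0

From (11.0, 3.4) to (11.2, 4.4), the brown cone covered √(0.2² + 1.0²) ≈ 1.0 units.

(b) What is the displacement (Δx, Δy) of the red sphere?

(2.4, -2.1)

The red sphere was at about (2.6, 3.2) and moved to about (5.0, 1.1).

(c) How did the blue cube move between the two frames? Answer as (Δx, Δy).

(2.5, 0.0)

From the two frames, the blue cube sits at roughly (6.5, 1.4) before and (9.0, 1.4) after.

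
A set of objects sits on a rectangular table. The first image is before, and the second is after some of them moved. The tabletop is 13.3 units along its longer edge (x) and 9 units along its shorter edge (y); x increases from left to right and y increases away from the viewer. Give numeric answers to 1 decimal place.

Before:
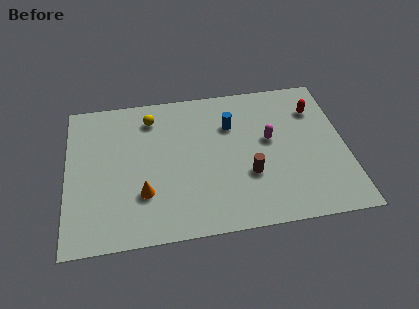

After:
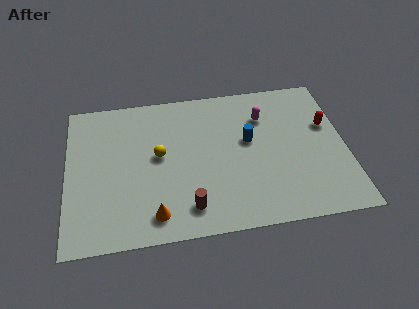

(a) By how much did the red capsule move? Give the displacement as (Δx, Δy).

(0.5, -1.1)

The red capsule was at about (12.0, 6.7) and moved to about (12.5, 5.6).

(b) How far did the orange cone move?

1.4

The orange cone was near (3.6, 2.7) before and (4.1, 1.4) after, so it travelled √(0.5² + 1.3²) ≈ 1.4 units.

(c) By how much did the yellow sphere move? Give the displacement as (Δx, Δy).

(0.3, -2.4)

The yellow sphere started near (4.1, 7.3) and ended near (4.4, 4.9).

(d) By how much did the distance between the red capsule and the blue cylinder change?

-0.3

The distance was about 4.1 in the first image and 3.8 in the second, so they moved 0.3 units closer together.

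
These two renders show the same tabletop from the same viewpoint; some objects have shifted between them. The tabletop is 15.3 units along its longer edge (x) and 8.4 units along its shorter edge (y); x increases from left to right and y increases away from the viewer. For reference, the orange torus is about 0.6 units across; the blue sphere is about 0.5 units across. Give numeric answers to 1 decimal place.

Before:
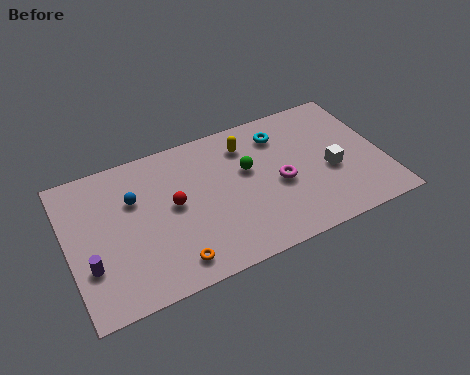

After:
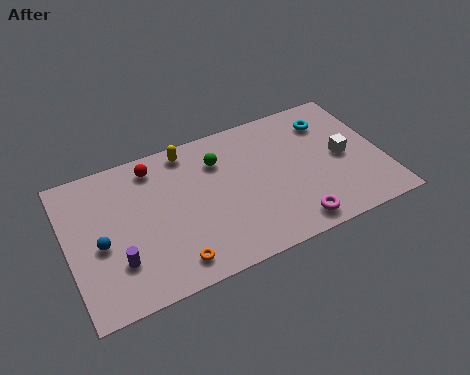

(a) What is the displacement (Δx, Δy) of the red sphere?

(-0.7, 2.6)

The red sphere started near (5.1, 4.5) and ended near (4.4, 7.1).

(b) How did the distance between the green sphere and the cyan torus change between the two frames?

+3.2

Before: roughly 2.3 units apart; after: 5.5. That's 3.2 units further apart.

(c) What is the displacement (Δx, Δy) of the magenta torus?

(0.3, -2.6)

From the two frames, the magenta torus sits at roughly (10.2, 3.7) before and (10.5, 1.1) after.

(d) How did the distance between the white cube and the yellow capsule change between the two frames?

+3.1

The distance was about 4.9 in the first image and 8.0 in the second, so they moved 3.1 units further apart.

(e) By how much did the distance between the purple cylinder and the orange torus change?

-1.3

The distance was about 4.0 in the first image and 2.7 in the second, so they moved 1.3 units closer together.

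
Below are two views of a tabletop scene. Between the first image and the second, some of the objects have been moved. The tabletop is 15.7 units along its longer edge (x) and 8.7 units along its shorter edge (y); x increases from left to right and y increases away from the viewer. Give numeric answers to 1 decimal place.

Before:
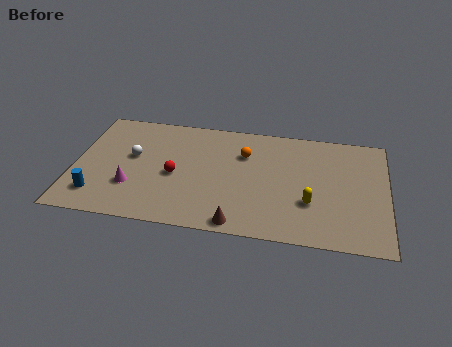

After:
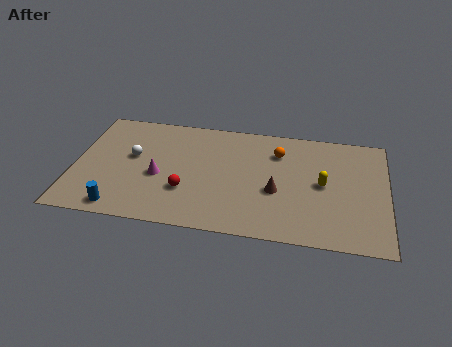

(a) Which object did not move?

the white sphere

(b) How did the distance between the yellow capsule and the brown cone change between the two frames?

-1.6

The distance was about 4.1 in the first image and 2.5 in the second, so they moved 1.6 units closer together.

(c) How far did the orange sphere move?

1.7

The orange sphere moved from about (8.5, 6.1) to (10.2, 6.5), a distance of √(1.7² + 0.4²) ≈ 1.7.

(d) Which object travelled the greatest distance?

the brown cone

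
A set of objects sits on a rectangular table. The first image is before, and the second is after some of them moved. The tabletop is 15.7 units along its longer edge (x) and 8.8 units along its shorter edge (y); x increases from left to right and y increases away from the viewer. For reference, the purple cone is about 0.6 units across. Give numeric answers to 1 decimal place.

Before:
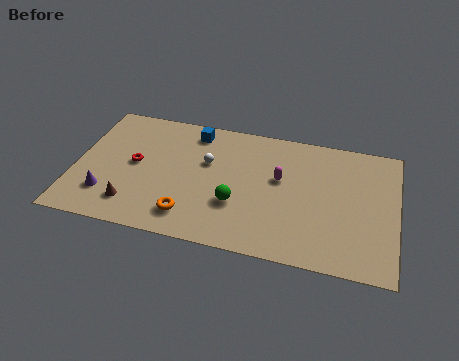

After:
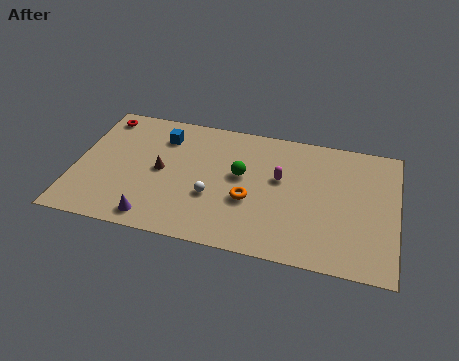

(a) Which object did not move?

the magenta capsule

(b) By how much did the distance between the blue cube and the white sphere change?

+2.3

The distance was about 2.2 in the first image and 4.5 in the second, so they moved 2.3 units further apart.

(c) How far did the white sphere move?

2.3

The white sphere was near (6.4, 5.5) before and (6.8, 3.2) after, so it travelled √(0.4² + 2.3²) ≈ 2.3 units.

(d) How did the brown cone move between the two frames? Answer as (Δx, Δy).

(1.2, 2.6)

The brown cone started near (3.0, 1.8) and ended near (4.2, 4.4).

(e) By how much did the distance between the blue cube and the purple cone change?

-0.9

They were about 6.6 units apart before and 5.7 after — 0.9 units closer together.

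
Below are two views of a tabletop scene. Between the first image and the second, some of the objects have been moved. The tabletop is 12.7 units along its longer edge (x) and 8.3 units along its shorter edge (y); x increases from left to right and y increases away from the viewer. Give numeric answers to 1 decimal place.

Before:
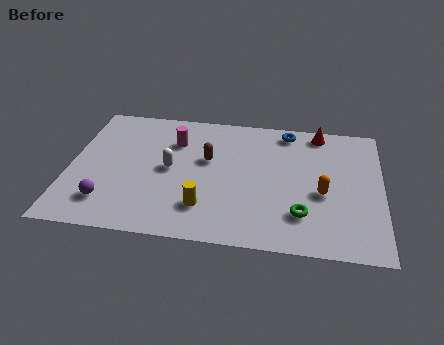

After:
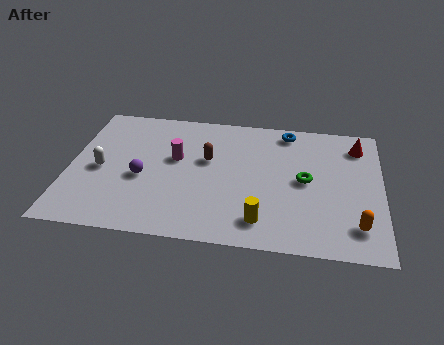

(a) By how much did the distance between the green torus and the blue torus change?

-2.0

The distance was about 5.2 in the first image and 3.2 in the second, so they moved 2.0 units closer together.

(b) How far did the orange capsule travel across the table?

2.3

From (10.3, 3.5) to (11.7, 1.7), the orange capsule covered √(1.4² + 1.8²) ≈ 2.3 units.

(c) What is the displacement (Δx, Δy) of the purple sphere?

(1.3, 1.7)

The purple sphere started near (1.7, 1.8) and ended near (3.0, 3.5).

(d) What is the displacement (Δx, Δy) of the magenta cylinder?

(0.1, -1.1)

The magenta cylinder started near (4.2, 6.0) and ended near (4.3, 4.9).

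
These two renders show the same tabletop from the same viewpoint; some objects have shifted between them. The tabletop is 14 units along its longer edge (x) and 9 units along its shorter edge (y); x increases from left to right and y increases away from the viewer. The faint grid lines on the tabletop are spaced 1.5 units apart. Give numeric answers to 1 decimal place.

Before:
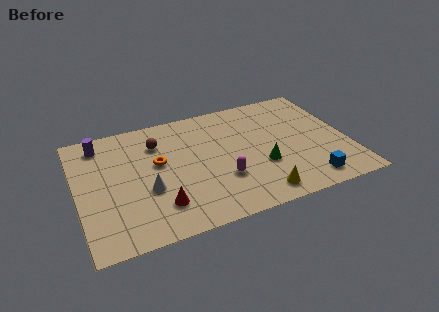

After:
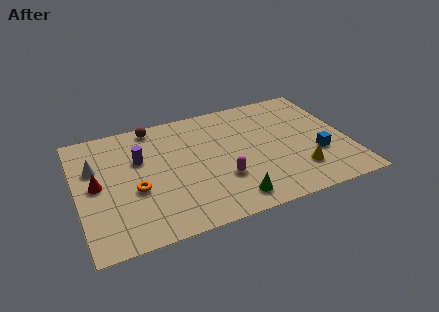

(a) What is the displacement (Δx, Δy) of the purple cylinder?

(1.9, -1.8)

From the two frames, the purple cylinder sits at roughly (1.4, 7.6) before and (3.3, 5.8) after.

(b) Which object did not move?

the magenta capsule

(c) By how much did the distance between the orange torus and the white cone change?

+1.1

Before: roughly 1.9 units apart; after: 3.0. That's 1.1 units further apart.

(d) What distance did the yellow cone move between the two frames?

2.4

The yellow cone moved from about (9.0, 1.2) to (11.2, 2.2), a distance of √(2.2² + 1.0²) ≈ 2.4.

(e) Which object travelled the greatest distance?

the red cone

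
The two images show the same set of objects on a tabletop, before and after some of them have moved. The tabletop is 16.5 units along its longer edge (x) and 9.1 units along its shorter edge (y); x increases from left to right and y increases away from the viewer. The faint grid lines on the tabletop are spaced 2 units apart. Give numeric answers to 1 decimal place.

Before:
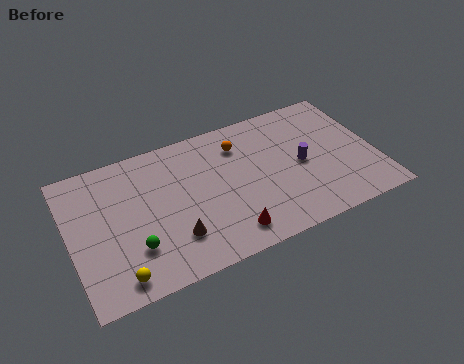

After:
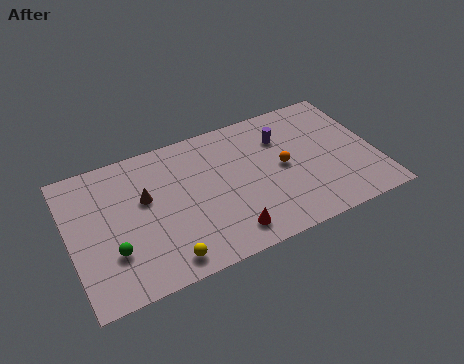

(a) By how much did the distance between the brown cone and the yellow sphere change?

+1.0

They were about 3.3 units apart before and 4.3 after — 1.0 units further apart.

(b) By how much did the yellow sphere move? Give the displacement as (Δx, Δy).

(2.5, 0.0)

The yellow sphere was at about (2.2, 1.2) and moved to about (4.7, 1.2).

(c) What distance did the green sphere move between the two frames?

1.1

The green sphere moved from about (3.2, 2.6) to (2.1, 2.8), a distance of √(1.1² + 0.2²) ≈ 1.1.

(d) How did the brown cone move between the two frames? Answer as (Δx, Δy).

(-1.2, 3.1)

The brown cone was at about (5.3, 2.4) and moved to about (4.1, 5.5).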